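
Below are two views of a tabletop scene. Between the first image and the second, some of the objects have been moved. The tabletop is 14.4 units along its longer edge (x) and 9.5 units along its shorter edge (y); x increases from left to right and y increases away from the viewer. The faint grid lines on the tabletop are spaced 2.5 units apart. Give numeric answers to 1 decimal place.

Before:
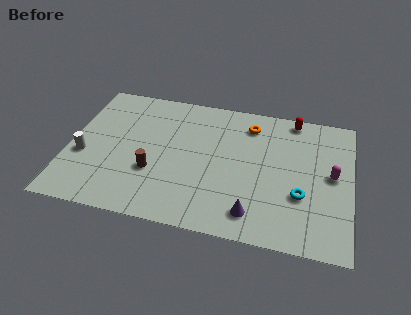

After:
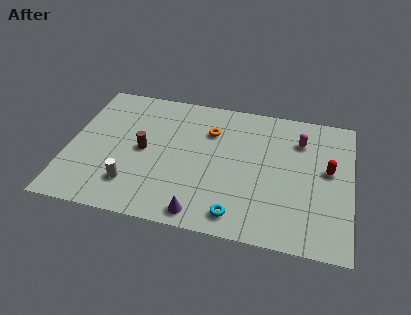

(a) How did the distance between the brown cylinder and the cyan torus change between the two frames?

-1.5

The distance was about 7.5 in the first image and 6.0 in the second, so they moved 1.5 units closer together.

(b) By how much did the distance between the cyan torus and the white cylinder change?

-5.6

The distance was about 11.1 in the first image and 5.5 in the second, so they moved 5.6 units closer together.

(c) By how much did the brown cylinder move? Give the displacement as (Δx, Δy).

(-0.6, 1.4)

The brown cylinder was at about (4.4, 3.3) and moved to about (3.8, 4.7).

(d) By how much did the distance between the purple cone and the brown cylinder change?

-0.6

They were about 5.5 units apart before and 4.9 after — 0.6 units closer together.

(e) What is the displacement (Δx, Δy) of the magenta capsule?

(-1.7, 2.1)

The magenta capsule started near (13.4, 5.0) and ended near (11.7, 7.1).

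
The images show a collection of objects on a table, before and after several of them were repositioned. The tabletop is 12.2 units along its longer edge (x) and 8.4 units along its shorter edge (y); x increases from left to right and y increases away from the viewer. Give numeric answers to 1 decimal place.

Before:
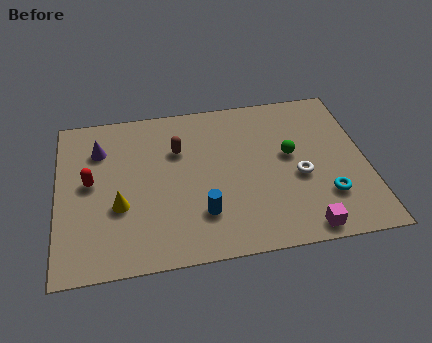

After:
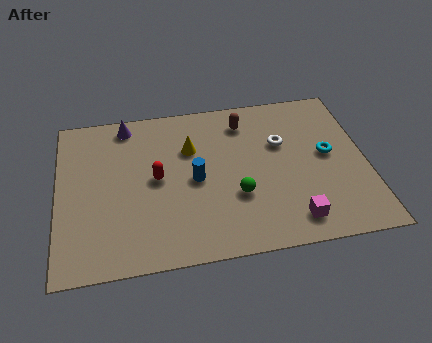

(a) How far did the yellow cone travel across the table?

3.9

The yellow cone was near (2.4, 3.1) before and (5.3, 5.7) after, so it travelled √(2.9² + 2.6²) ≈ 3.9 units.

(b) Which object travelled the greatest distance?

the yellow cone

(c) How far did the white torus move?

2.0

The white torus moved from about (9.5, 3.5) to (8.9, 5.4), a distance of √(0.6² + 1.9²) ≈ 2.0.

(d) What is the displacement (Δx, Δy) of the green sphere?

(-2.2, -1.8)

From the two frames, the green sphere sits at roughly (9.2, 4.7) before and (7.0, 2.9) after.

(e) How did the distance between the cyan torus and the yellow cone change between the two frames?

-2.6

Before: roughly 8.1 units apart; after: 5.5. That's 2.6 units closer together.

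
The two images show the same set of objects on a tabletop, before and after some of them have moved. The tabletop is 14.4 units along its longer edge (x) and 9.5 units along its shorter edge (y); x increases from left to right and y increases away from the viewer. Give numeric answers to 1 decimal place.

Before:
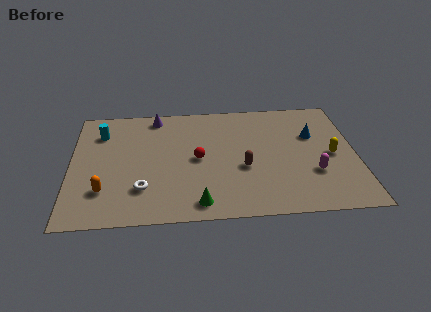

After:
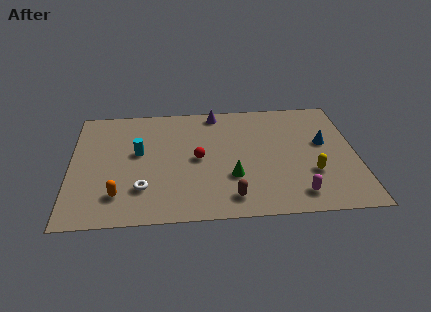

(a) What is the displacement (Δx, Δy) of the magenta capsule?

(-0.9, -1.6)

From the two frames, the magenta capsule sits at roughly (12.2, 3.1) before and (11.3, 1.5) after.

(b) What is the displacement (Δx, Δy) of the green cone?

(1.7, 1.9)

The green cone was at about (6.4, 1.2) and moved to about (8.1, 3.1).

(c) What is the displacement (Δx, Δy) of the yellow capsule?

(-1.1, -1.4)

The yellow capsule was at about (13.2, 4.5) and moved to about (12.1, 3.1).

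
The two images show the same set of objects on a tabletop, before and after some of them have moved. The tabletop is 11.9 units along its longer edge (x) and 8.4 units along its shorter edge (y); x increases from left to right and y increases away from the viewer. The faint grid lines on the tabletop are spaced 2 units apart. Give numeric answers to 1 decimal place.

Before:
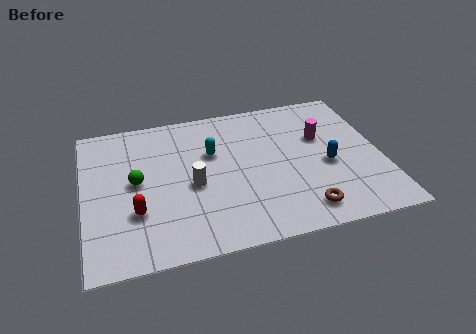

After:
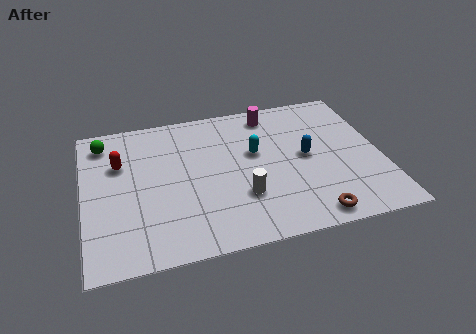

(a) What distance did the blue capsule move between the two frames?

1.1

From (9.7, 3.6) to (8.9, 4.3), the blue capsule covered √(0.8² + 0.7²) ≈ 1.1 units.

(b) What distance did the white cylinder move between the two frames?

2.2

The white cylinder moved from about (4.3, 3.7) to (6.2, 2.6), a distance of √(1.9² + 1.1²) ≈ 2.2.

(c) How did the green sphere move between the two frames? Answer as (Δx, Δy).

(-1.2, 2.6)

From the two frames, the green sphere sits at roughly (2.1, 4.4) before and (0.9, 7.0) after.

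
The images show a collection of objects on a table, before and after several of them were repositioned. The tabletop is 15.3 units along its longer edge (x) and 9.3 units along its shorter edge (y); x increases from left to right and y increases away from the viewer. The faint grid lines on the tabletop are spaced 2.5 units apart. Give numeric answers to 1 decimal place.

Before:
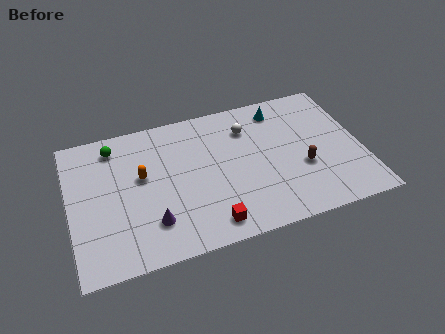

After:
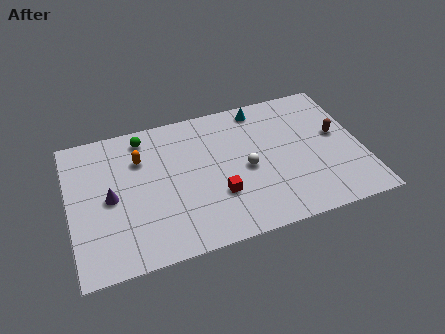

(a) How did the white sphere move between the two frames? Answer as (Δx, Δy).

(-0.3, -2.7)

The white sphere started near (9.5, 7.0) and ended near (9.2, 4.3).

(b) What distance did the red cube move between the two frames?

1.8

From (7.0, 1.3) to (7.6, 3.0), the red cube covered √(0.6² + 1.7²) ≈ 1.8 units.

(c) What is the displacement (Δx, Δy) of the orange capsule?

(0.0, 1.2)

From the two frames, the orange capsule sits at roughly (3.8, 5.4) before and (3.8, 6.6) after.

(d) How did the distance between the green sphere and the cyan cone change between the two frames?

-2.6

Before: roughly 8.8 units apart; after: 6.2. That's 2.6 units closer together.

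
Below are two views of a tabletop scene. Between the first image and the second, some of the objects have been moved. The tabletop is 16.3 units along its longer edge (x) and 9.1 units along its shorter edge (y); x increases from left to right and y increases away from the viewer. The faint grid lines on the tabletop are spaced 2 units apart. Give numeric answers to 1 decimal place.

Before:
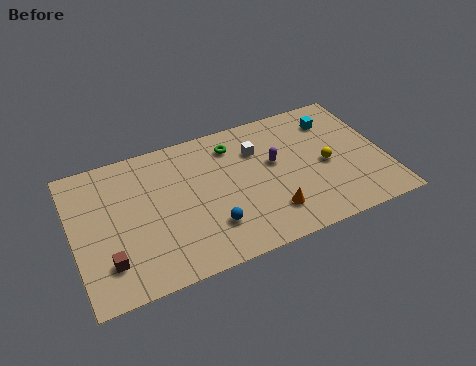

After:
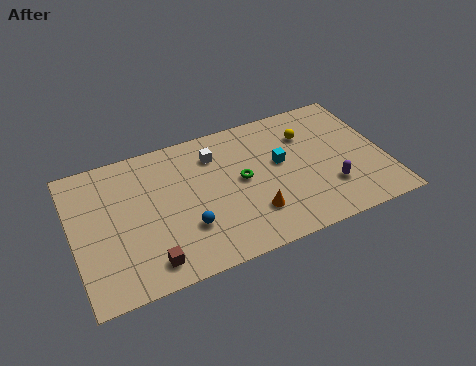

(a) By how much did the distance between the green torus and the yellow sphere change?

-1.4

They were about 5.5 units apart before and 4.1 after — 1.4 units closer together.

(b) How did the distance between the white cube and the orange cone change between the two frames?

+0.4

Before: roughly 4.4 units apart; after: 4.8. That's 0.4 units further apart.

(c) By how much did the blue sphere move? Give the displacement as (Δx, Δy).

(-1.2, 0.4)

The blue sphere started near (6.9, 2.4) and ended near (5.7, 2.8).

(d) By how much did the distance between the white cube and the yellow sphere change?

+0.8

Before: roughly 4.1 units apart; after: 4.9. That's 0.8 units further apart.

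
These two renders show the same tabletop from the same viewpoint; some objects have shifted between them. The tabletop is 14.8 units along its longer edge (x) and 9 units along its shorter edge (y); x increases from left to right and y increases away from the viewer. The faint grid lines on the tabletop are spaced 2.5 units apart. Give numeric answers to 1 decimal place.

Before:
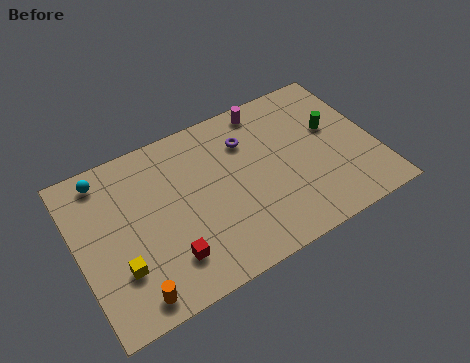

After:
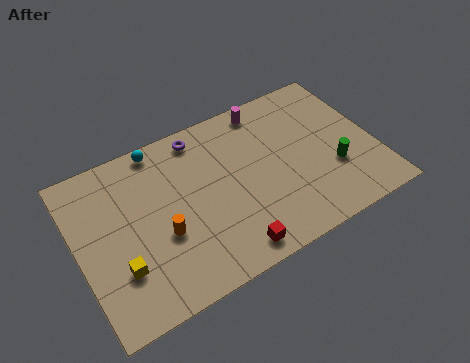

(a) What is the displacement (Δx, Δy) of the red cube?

(2.9, -1.0)

The red cube started near (4.1, 2.1) and ended near (7.0, 1.1).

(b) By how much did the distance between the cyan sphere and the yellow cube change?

+1.0

The distance was about 5.1 in the first image and 6.1 in the second, so they moved 1.0 units further apart.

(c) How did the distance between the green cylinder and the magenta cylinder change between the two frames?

+1.6

They were about 4.0 units apart before and 5.6 after — 1.6 units further apart.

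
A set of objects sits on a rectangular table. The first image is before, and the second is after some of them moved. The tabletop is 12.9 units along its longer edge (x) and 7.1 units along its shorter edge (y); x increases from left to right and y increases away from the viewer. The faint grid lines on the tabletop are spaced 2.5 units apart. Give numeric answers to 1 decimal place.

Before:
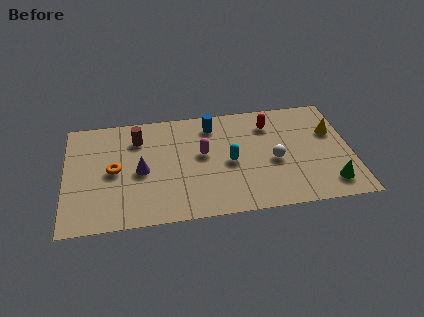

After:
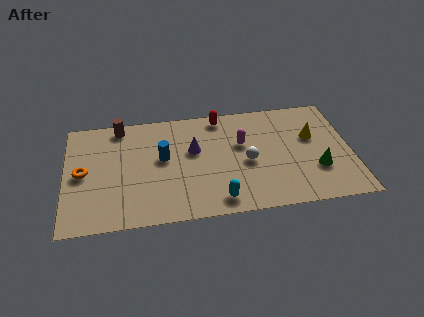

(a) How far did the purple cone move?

2.6

From (3.4, 3.3) to (5.8, 4.3), the purple cone covered √(2.4² + 1.0²) ≈ 2.6 units.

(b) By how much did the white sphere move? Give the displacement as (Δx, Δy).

(-1.2, 0.1)

The white sphere was at about (9.4, 3.1) and moved to about (8.2, 3.2).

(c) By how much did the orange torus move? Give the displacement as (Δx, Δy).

(-1.4, 0.0)

The orange torus started near (2.2, 3.5) and ended near (0.8, 3.5).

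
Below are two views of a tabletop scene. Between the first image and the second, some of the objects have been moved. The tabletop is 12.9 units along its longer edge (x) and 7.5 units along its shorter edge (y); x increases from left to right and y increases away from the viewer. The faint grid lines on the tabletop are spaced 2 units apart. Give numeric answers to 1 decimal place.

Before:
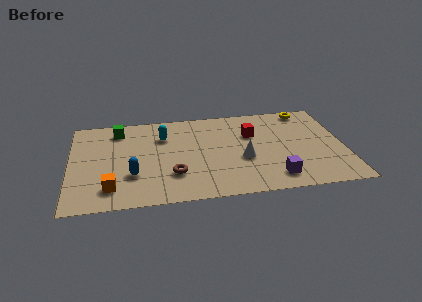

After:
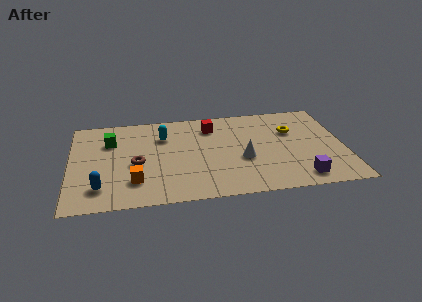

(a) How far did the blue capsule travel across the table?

1.7

The blue capsule moved from about (2.9, 2.4) to (1.4, 1.6), a distance of √(1.5² + 0.8²) ≈ 1.7.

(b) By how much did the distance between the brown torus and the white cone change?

+1.6

Before: roughly 3.4 units apart; after: 5.0. That's 1.6 units further apart.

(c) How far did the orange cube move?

1.2

The orange cube was near (1.9, 1.5) before and (3.0, 1.9) after, so it travelled √(1.1² + 0.4²) ≈ 1.2 units.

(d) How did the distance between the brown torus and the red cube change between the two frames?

-0.3

They were about 4.7 units apart before and 4.4 after — 0.3 units closer together.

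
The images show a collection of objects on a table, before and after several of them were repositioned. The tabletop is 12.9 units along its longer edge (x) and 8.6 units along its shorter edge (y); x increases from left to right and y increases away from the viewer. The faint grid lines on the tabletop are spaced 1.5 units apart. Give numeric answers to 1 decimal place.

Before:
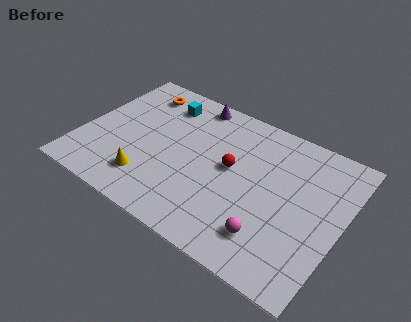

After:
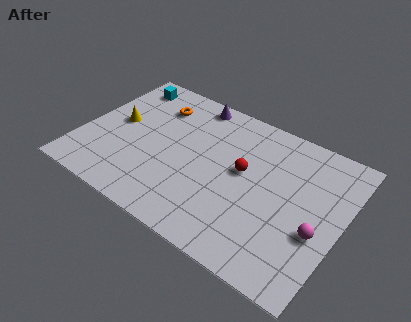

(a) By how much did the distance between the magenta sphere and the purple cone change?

+0.7

The distance was about 7.6 in the first image and 8.3 in the second, so they moved 0.7 units further apart.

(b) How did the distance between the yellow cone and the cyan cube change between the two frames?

-2.3

The distance was about 5.0 in the first image and 2.7 in the second, so they moved 2.3 units closer together.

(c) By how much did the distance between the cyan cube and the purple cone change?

+1.9

The distance was about 1.6 in the first image and 3.5 in the second, so they moved 1.9 units further apart.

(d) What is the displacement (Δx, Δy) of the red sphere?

(0.6, 0.1)

From the two frames, the red sphere sits at roughly (7.4, 4.7) before and (8.0, 4.8) after.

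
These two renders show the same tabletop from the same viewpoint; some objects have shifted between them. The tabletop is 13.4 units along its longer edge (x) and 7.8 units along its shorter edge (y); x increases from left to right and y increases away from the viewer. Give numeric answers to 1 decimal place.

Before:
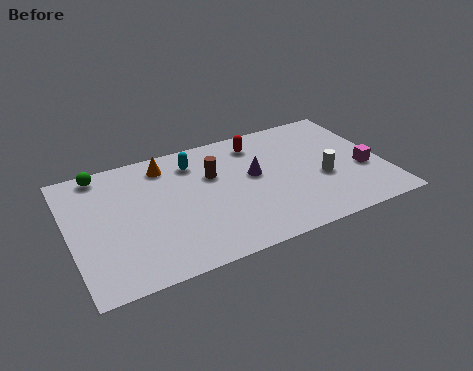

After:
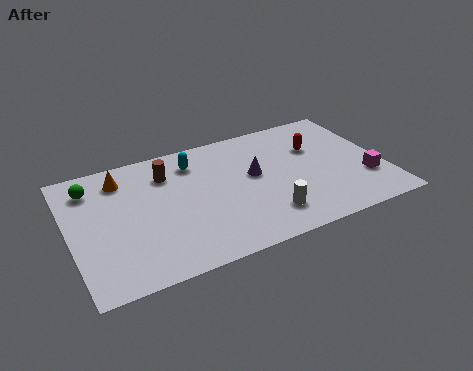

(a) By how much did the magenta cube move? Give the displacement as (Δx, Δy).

(0.0, -0.6)

The magenta cube started near (12.5, 3.0) and ended near (12.5, 2.4).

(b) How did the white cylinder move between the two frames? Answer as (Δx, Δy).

(-2.6, -1.4)

The white cylinder was at about (10.7, 3.1) and moved to about (8.1, 1.7).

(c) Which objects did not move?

the purple cone and the cyan capsule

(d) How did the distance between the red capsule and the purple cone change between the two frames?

+0.9

They were about 2.0 units apart before and 2.9 after — 0.9 units further apart.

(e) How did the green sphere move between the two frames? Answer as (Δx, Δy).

(-0.5, -0.8)

The green sphere was at about (1.6, 7.0) and moved to about (1.1, 6.2).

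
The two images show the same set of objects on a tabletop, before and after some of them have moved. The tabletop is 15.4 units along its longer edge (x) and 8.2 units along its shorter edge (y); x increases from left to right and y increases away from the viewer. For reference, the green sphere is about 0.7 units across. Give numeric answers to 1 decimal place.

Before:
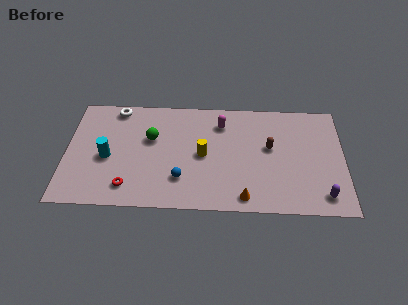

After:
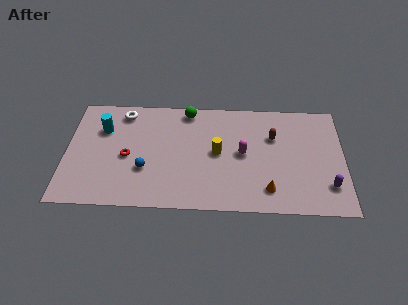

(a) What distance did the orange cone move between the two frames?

1.4

The orange cone moved from about (9.9, 1.0) to (11.2, 1.6), a distance of √(1.3² + 0.6²) ≈ 1.4.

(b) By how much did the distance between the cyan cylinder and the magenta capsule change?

+1.0

They were about 6.9 units apart before and 7.9 after — 1.0 units further apart.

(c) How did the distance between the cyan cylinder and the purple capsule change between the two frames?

+0.9

They were about 12.1 units apart before and 13.0 after — 0.9 units further apart.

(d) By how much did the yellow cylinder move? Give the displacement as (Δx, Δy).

(0.8, 0.2)

From the two frames, the yellow cylinder sits at roughly (7.6, 4.0) before and (8.4, 4.2) after.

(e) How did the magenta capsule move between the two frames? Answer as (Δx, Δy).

(1.2, -2.2)

From the two frames, the magenta capsule sits at roughly (8.6, 6.4) before and (9.8, 4.2) after.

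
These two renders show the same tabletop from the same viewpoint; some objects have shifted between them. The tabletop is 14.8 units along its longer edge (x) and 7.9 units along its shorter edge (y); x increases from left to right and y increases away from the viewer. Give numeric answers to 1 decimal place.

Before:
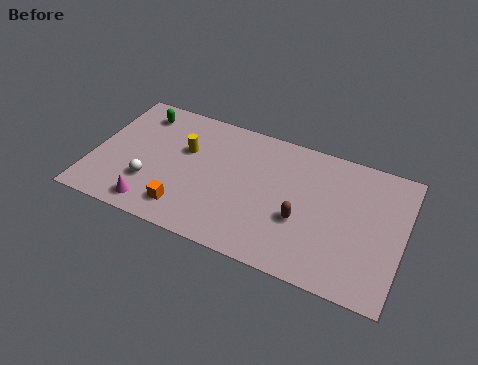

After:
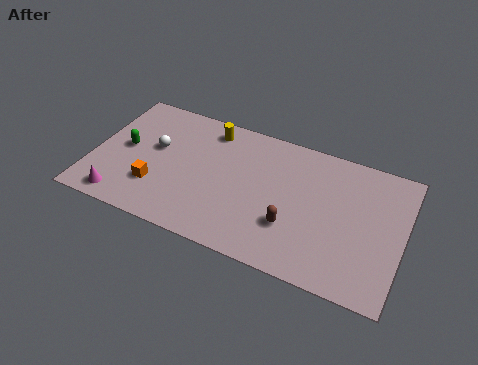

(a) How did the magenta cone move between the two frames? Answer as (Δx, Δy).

(-1.5, -0.1)

The magenta cone started near (3.2, 1.1) and ended near (1.7, 1.0).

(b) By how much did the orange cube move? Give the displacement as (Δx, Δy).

(-1.5, 0.8)

The orange cube started near (4.7, 1.5) and ended near (3.2, 2.3).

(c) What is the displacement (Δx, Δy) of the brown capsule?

(-0.4, -0.5)

From the two frames, the brown capsule sits at roughly (10.1, 3.0) before and (9.7, 2.5) after.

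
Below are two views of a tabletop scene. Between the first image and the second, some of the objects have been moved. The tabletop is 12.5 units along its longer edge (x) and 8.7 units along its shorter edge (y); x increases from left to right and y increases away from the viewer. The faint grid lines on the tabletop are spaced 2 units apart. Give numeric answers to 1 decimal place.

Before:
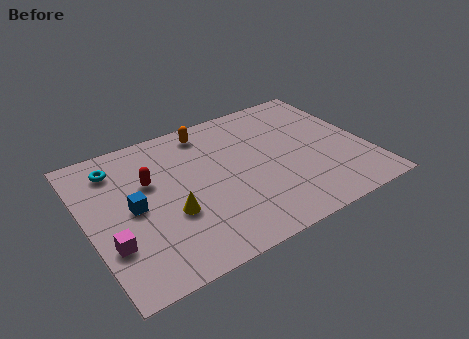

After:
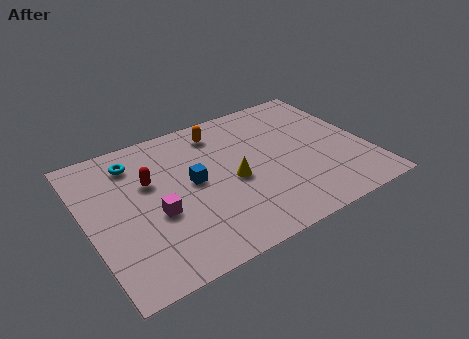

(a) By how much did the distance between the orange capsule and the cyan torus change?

-0.3

They were about 4.2 units apart before and 3.9 after — 0.3 units closer together.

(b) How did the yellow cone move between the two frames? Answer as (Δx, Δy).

(2.9, 0.7)

The yellow cone was at about (3.5, 3.2) and moved to about (6.4, 3.9).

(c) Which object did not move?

the red capsule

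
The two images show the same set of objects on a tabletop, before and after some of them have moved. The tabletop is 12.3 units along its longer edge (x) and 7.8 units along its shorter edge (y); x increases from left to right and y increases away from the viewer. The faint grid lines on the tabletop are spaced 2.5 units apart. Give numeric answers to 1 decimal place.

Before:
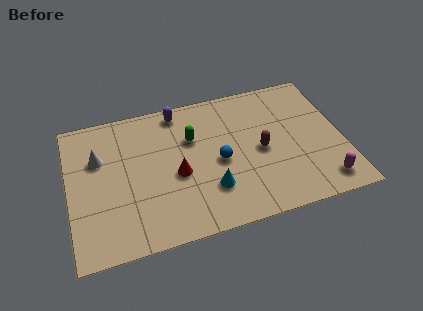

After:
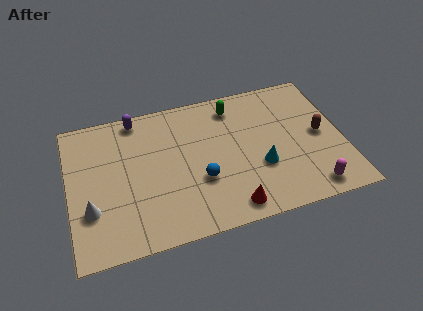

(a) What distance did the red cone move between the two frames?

3.3

From (4.8, 3.4) to (7.0, 1.0), the red cone covered √(2.2² + 2.4²) ≈ 3.3 units.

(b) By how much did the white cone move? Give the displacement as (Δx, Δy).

(-0.5, -2.7)

The white cone was at about (1.4, 5.2) and moved to about (0.9, 2.5).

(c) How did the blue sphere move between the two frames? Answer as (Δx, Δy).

(-0.9, -0.8)

The blue sphere started near (6.7, 3.6) and ended near (5.8, 2.8).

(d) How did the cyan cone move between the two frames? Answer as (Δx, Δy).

(2.3, 0.6)

The cyan cone was at about (6.2, 2.2) and moved to about (8.5, 2.8).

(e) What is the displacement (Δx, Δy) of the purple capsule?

(-1.9, 0.1)

The purple capsule started near (5.1, 6.9) and ended near (3.2, 7.0).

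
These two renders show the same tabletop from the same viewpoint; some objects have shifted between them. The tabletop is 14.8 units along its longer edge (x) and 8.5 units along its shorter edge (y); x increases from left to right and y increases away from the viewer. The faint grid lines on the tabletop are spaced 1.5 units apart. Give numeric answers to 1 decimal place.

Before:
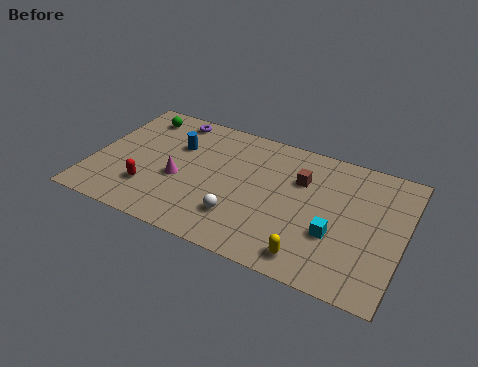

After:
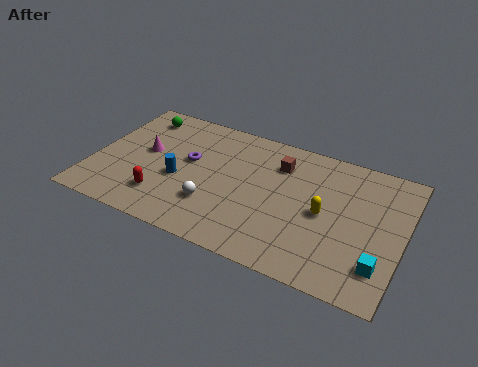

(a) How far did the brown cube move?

1.3

The brown cube was near (9.8, 5.8) before and (8.7, 6.4) after, so it travelled √(1.1² + 0.6²) ≈ 1.3 units.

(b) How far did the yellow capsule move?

2.9

The yellow capsule moved from about (10.8, 1.2) to (11.1, 4.1), a distance of √(0.3² + 2.9²) ≈ 2.9.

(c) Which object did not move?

the green sphere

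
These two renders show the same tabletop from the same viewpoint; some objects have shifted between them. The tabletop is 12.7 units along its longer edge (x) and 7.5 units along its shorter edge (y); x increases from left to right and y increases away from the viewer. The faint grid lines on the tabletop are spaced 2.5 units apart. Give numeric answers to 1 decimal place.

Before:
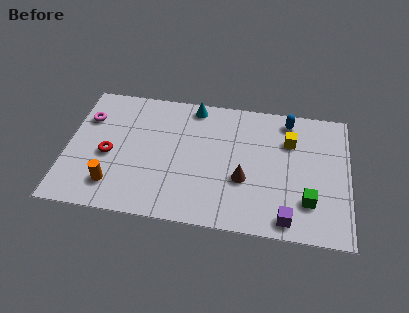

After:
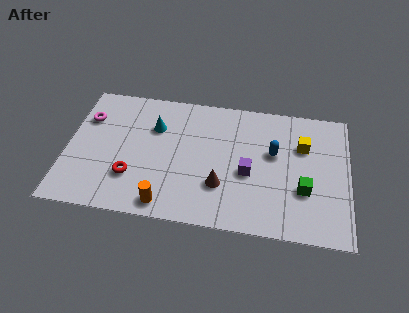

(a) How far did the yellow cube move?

0.6

The yellow cube was near (10.0, 5.3) before and (10.6, 5.1) after, so it travelled √(0.6² + 0.2²) ≈ 0.6 units.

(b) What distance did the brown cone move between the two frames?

1.1

From (8.0, 2.8) to (7.0, 2.3), the brown cone covered √(1.0² + 0.5²) ≈ 1.1 units.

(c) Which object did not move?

the magenta torus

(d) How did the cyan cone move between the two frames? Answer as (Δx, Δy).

(-1.7, -1.5)

From the two frames, the cyan cone sits at roughly (5.6, 6.7) before and (3.9, 5.2) after.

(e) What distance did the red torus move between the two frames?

1.6

The red torus moved from about (1.9, 3.3) to (3.0, 2.2), a distance of √(1.1² + 1.1²) ≈ 1.6.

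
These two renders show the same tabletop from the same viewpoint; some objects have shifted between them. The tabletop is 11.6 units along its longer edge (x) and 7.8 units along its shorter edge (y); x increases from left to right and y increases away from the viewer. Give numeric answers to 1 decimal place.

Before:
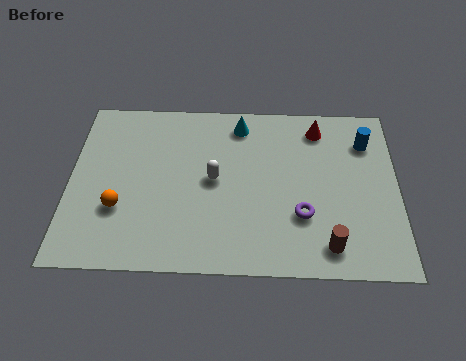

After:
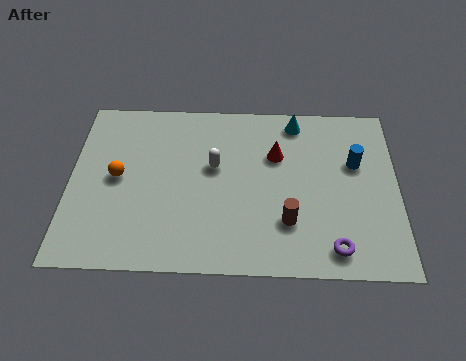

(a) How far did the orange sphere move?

1.4

From (1.8, 2.6) to (1.7, 4.0), the orange sphere covered √(0.1² + 1.4²) ≈ 1.4 units.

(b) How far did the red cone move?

2.0

The red cone was near (8.8, 6.5) before and (7.3, 5.2) after, so it travelled √(1.5² + 1.3²) ≈ 2.0 units.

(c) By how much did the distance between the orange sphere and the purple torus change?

+1.7

They were about 6.4 units apart before and 8.1 after — 1.7 units further apart.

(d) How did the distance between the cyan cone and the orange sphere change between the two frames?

+1.1

The distance was about 5.8 in the first image and 6.9 in the second, so they moved 1.1 units further apart.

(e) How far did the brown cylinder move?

1.7

The brown cylinder moved from about (9.1, 1.2) to (7.7, 2.2), a distance of √(1.4² + 1.0²) ≈ 1.7.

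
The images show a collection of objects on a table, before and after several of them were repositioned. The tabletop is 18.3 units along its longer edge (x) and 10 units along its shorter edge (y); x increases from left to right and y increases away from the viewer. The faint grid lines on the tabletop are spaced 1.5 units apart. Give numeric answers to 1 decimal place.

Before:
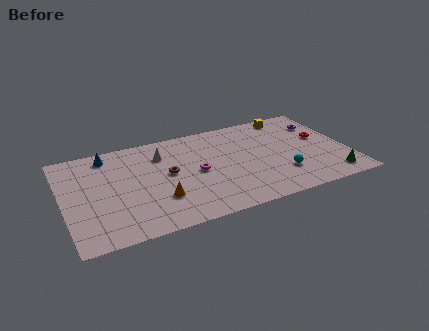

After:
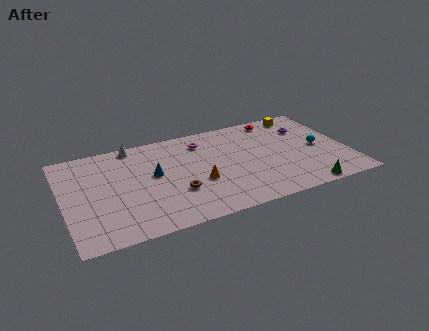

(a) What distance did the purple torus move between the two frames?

1.0

From (17.0, 7.4) to (16.0, 7.2), the purple torus covered √(1.0² + 0.2²) ≈ 1.0 units.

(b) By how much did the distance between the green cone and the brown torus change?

-2.5

Before: roughly 10.9 units apart; after: 8.4. That's 2.5 units closer together.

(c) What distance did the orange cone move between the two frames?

2.7

From (5.9, 3.0) to (8.5, 3.8), the orange cone covered √(2.6² + 0.8²) ≈ 2.7 units.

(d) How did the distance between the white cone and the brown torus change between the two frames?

+4.1

The distance was about 2.1 in the first image and 6.2 in the second, so they moved 4.1 units further apart.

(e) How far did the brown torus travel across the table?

2.1

The brown torus was near (6.7, 5.4) before and (7.0, 3.3) after, so it travelled √(0.3² + 2.1²) ≈ 2.1 units.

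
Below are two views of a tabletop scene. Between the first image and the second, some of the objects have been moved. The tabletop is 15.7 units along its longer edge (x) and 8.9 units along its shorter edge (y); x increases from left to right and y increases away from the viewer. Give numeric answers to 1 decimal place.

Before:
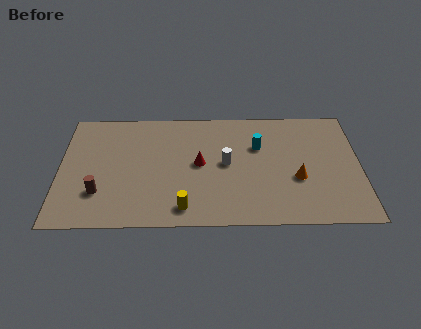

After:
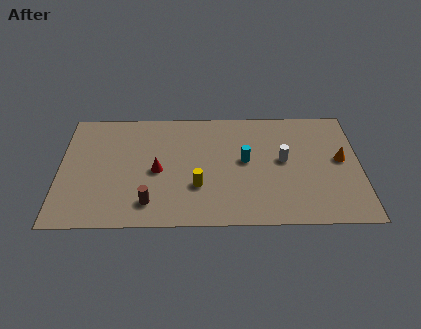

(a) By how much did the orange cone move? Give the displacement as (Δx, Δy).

(2.3, 1.4)

From the two frames, the orange cone sits at roughly (12.4, 3.4) before and (14.7, 4.8) after.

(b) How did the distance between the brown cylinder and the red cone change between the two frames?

-3.2

They were about 5.6 units apart before and 2.4 after — 3.2 units closer together.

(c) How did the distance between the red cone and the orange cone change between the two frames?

+4.4

The distance was about 5.2 in the first image and 9.6 in the second, so they moved 4.4 units further apart.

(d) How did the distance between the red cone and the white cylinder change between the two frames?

+5.2

They were about 1.4 units apart before and 6.6 after — 5.2 units further apart.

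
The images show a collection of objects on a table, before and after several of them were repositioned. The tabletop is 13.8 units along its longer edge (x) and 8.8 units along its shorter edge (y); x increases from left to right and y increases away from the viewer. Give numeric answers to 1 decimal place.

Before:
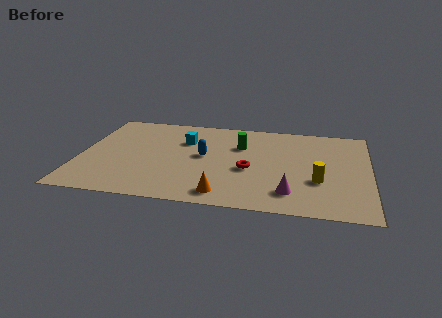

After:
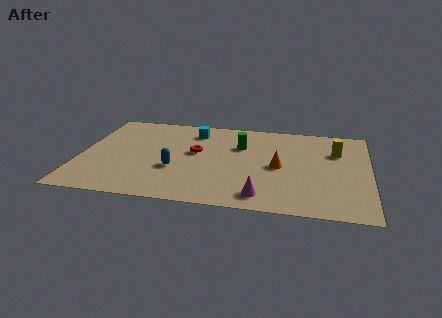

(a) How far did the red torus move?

2.9

The red torus was near (8.1, 3.7) before and (5.5, 5.0) after, so it travelled √(2.6² + 1.3²) ≈ 2.9 units.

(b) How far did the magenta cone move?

1.4

The magenta cone moved from about (10.1, 1.8) to (8.8, 1.3), a distance of √(1.3² + 0.5²) ≈ 1.4.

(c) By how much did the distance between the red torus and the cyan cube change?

-1.9

Before: roughly 4.0 units apart; after: 2.1. That's 1.9 units closer together.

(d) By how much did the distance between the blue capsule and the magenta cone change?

-0.5

The distance was about 5.1 in the first image and 4.6 in the second, so they moved 0.5 units closer together.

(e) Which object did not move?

the green cylinder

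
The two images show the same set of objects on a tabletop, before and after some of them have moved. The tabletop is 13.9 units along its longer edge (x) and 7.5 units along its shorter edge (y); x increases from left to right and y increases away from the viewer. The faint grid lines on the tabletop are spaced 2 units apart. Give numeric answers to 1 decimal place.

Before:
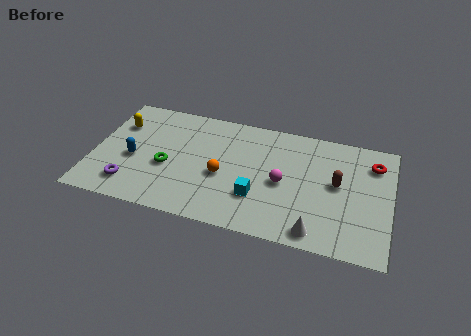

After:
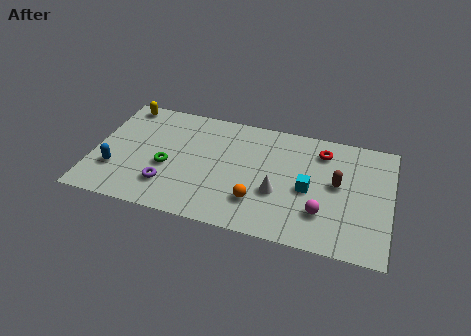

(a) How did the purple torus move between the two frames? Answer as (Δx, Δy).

(1.7, 0.4)

The purple torus started near (1.9, 1.5) and ended near (3.6, 1.9).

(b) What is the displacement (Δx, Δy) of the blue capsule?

(-0.8, -0.9)

The blue capsule started near (1.9, 3.2) and ended near (1.1, 2.3).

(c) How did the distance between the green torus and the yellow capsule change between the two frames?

+1.0

They were about 3.3 units apart before and 4.3 after — 1.0 units further apart.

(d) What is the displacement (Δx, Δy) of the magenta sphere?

(1.9, -1.4)

The magenta sphere started near (8.9, 3.5) and ended near (10.8, 2.1).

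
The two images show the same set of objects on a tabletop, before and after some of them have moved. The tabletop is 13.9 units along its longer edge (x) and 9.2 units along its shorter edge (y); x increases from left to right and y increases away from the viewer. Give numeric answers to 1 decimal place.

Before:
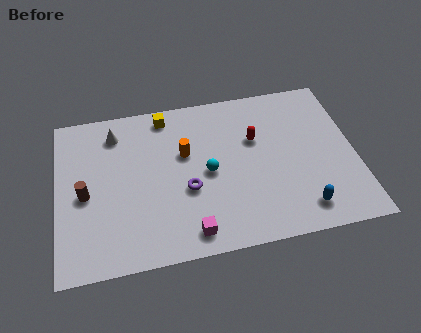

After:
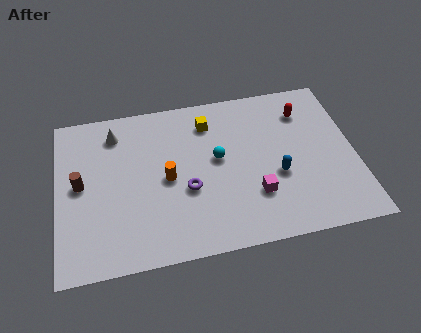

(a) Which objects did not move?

the white cone and the purple torus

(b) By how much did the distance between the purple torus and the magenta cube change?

+0.8

They were about 2.4 units apart before and 3.2 after — 0.8 units further apart.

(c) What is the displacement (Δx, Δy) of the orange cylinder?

(-0.9, -1.3)

The orange cylinder started near (6.0, 5.7) and ended near (5.1, 4.4).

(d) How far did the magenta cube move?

3.4

The magenta cube moved from about (6.0, 1.2) to (9.1, 2.7), a distance of √(3.1² + 1.5²) ≈ 3.4.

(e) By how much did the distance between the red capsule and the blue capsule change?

-1.0

The distance was about 4.8 in the first image and 3.8 in the second, so they moved 1.0 units closer together.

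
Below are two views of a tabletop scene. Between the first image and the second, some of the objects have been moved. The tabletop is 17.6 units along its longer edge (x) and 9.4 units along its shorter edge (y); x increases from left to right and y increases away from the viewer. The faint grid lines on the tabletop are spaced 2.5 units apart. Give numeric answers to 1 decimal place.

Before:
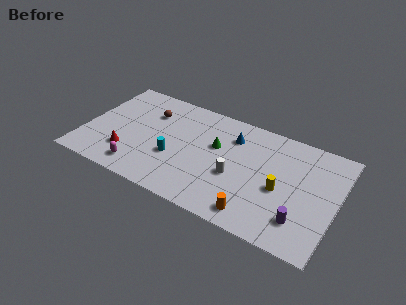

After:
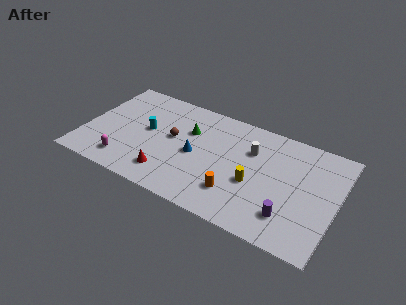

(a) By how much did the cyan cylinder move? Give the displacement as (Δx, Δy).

(-2.1, 1.6)

From the two frames, the cyan cylinder sits at roughly (6.4, 3.5) before and (4.3, 5.1) after.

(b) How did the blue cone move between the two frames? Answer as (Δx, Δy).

(-2.3, -2.7)

The blue cone started near (10.1, 7.1) and ended near (7.8, 4.4).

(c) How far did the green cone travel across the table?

2.1

From (9.1, 5.8) to (7.1, 6.3), the green cone covered √(2.0² + 0.5²) ≈ 2.1 units.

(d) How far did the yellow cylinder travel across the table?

1.8

The yellow cylinder moved from about (13.8, 4.1) to (12.0, 3.8), a distance of √(1.8² + 0.3²) ≈ 1.8.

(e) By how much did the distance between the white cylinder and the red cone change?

-0.6

Before: roughly 7.6 units apart; after: 7.0. That's 0.6 units closer together.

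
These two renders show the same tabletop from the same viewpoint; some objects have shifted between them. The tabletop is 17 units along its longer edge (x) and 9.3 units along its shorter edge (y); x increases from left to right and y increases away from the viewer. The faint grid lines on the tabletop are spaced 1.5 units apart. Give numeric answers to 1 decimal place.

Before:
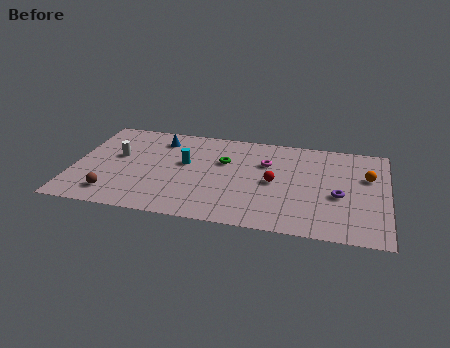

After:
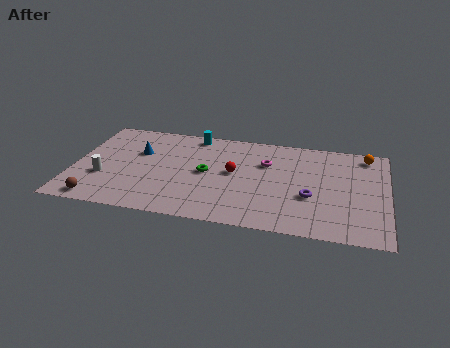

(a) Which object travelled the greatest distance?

the cyan cylinder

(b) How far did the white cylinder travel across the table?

2.3

The white cylinder was near (2.3, 5.4) before and (1.7, 3.2) after, so it travelled √(0.6² + 2.2²) ≈ 2.3 units.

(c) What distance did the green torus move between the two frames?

1.6

The green torus was near (8.1, 6.0) before and (7.2, 4.7) after, so it travelled √(0.9² + 1.3²) ≈ 1.6 units.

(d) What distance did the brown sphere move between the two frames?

1.0

From (2.3, 1.7) to (1.6, 1.0), the brown sphere covered √(0.7² + 0.7²) ≈ 1.0 units.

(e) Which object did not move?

the magenta torus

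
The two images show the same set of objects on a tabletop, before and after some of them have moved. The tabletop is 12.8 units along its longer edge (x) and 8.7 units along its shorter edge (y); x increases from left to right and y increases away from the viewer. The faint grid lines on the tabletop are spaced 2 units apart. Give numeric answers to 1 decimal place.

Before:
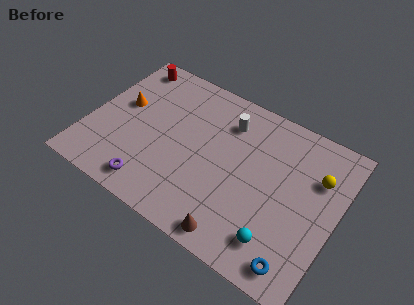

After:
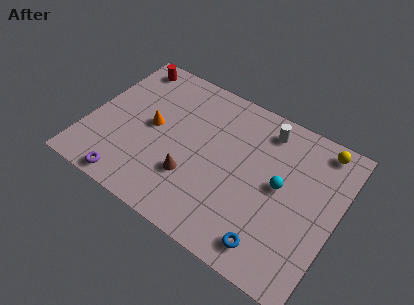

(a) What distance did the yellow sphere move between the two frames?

1.7

The yellow sphere moved from about (11.6, 6.0) to (11.5, 7.7), a distance of √(0.1² + 1.7²) ≈ 1.7.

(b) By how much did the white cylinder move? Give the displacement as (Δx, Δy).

(1.9, 0.6)

The white cylinder started near (6.8, 6.7) and ended near (8.7, 7.3).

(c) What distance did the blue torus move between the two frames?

1.4

From (11.4, 1.1) to (10.0, 1.3), the blue torus covered √(1.4² + 0.2²) ≈ 1.4 units.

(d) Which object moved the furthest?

the brown cone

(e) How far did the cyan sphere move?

2.9

From (10.3, 1.7) to (9.9, 4.6), the cyan sphere covered √(0.4² + 2.9²) ≈ 2.9 units.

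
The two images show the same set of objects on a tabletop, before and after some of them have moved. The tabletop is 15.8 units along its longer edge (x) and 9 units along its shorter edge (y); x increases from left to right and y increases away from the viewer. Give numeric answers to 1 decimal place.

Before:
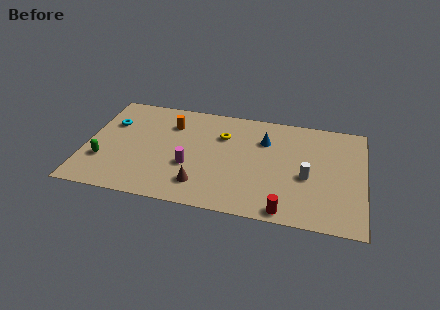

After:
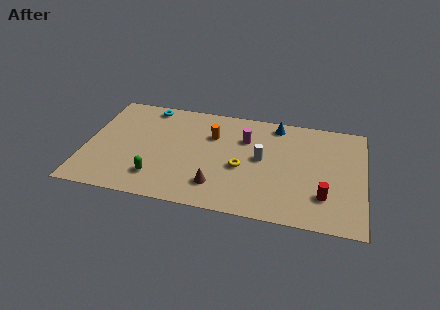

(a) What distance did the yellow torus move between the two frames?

2.8

The yellow torus moved from about (7.7, 6.3) to (8.9, 3.8), a distance of √(1.2² + 2.5²) ≈ 2.8.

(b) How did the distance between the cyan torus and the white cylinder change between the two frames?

-4.1

They were about 11.5 units apart before and 7.4 after — 4.1 units closer together.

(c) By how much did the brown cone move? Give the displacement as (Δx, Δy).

(0.9, 0.1)

The brown cone was at about (6.7, 1.9) and moved to about (7.6, 2.0).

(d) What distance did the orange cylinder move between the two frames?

2.5

From (4.7, 6.7) to (7.1, 6.2), the orange cylinder covered √(2.4² + 0.5²) ≈ 2.5 units.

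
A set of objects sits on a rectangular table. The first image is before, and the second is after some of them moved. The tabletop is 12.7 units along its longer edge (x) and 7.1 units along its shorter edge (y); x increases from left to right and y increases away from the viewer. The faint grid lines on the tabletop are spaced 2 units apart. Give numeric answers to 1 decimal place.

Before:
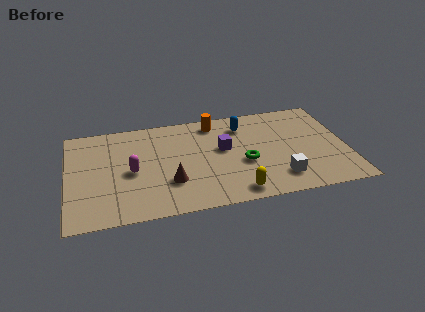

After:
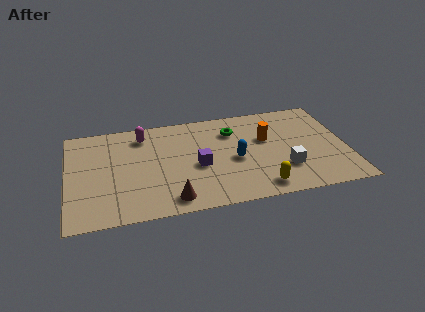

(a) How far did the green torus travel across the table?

2.4

The green torus was near (8.0, 2.9) before and (7.6, 5.3) after, so it travelled √(0.4² + 2.4²) ≈ 2.4 units.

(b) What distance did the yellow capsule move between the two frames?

1.1

The yellow capsule was near (7.5, 0.9) before and (8.6, 1.0) after, so it travelled √(1.1² + 0.1²) ≈ 1.1 units.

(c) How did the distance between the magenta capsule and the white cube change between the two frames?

+0.5

They were about 6.8 units apart before and 7.3 after — 0.5 units further apart.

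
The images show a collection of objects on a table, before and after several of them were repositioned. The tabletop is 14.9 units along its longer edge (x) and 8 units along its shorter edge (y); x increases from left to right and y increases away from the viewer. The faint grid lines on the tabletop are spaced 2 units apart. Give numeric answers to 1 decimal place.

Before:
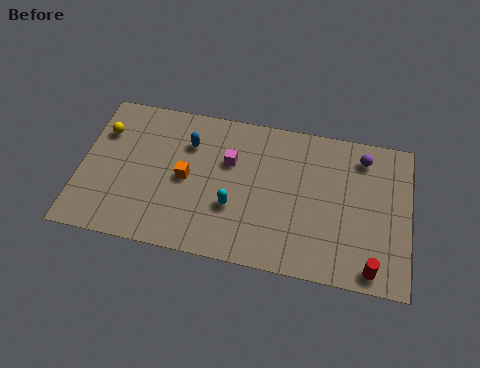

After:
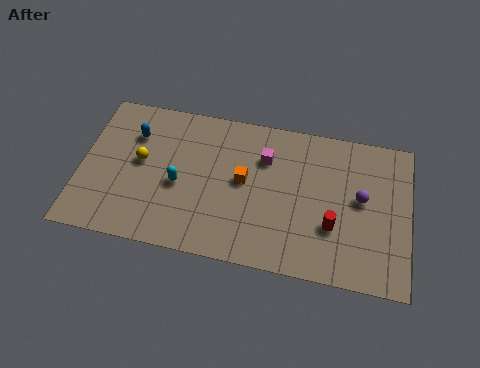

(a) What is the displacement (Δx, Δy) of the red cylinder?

(-1.8, 1.8)

The red cylinder was at about (13.3, 0.9) and moved to about (11.5, 2.7).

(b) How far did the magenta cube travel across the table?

1.7

The magenta cube moved from about (6.7, 5.2) to (8.3, 5.7), a distance of √(1.6² + 0.5²) ≈ 1.7.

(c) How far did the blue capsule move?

2.5

The blue capsule moved from about (4.8, 5.8) to (2.3, 5.8), a distance of √(2.5² + 0.0²) ≈ 2.5.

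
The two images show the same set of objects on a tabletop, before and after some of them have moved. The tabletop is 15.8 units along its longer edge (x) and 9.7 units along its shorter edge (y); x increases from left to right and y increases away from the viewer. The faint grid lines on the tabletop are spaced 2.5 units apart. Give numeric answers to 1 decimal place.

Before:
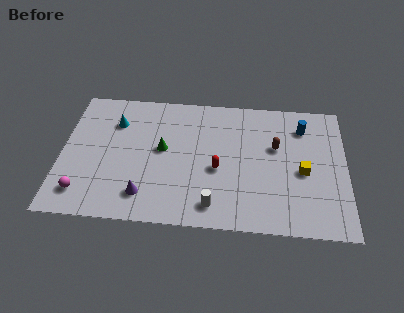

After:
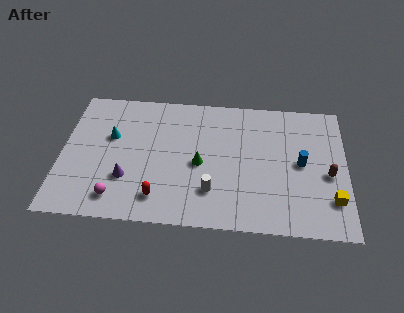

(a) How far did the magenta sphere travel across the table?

1.9

The magenta sphere moved from about (1.3, 1.8) to (3.2, 1.6), a distance of √(1.9² + 0.2²) ≈ 1.9.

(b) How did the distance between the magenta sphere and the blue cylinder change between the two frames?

-2.8

The distance was about 13.4 in the first image and 10.6 in the second, so they moved 2.8 units closer together.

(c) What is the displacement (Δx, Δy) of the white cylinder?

(-0.1, 1.0)

The white cylinder was at about (8.5, 1.5) and moved to about (8.4, 2.5).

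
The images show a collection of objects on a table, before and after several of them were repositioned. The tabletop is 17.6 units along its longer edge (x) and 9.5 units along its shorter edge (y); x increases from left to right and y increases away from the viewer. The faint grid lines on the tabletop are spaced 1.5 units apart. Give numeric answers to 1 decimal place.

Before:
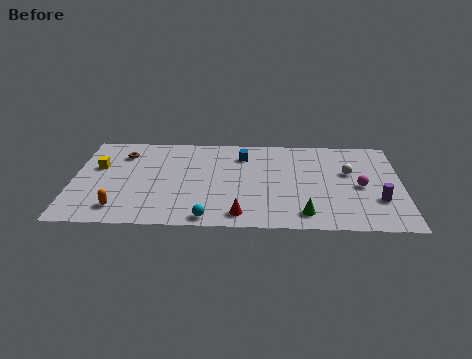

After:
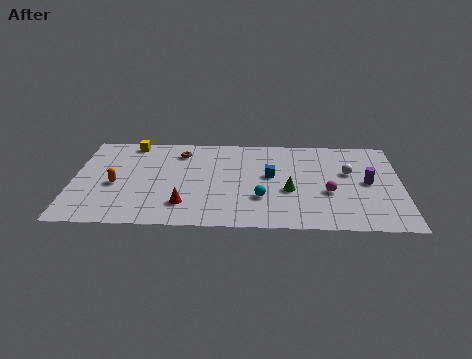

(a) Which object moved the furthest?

the cyan sphere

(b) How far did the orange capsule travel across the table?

2.4

From (2.6, 1.7) to (2.3, 4.1), the orange capsule covered √(0.3² + 2.4²) ≈ 2.4 units.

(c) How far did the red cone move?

3.1

The red cone was near (9.0, 1.3) before and (6.0, 2.2) after, so it travelled √(3.0² + 0.9²) ≈ 3.1 units.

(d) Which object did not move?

the white sphere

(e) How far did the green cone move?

2.4

The green cone was near (12.4, 1.5) before and (11.6, 3.8) after, so it travelled √(0.8² + 2.3²) ≈ 2.4 units.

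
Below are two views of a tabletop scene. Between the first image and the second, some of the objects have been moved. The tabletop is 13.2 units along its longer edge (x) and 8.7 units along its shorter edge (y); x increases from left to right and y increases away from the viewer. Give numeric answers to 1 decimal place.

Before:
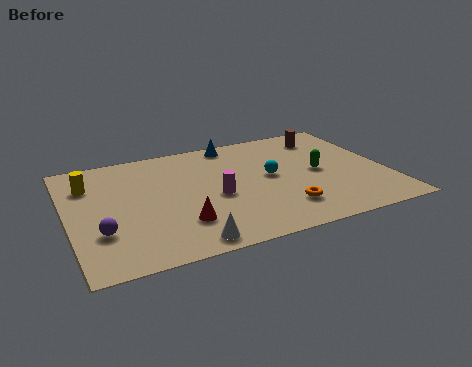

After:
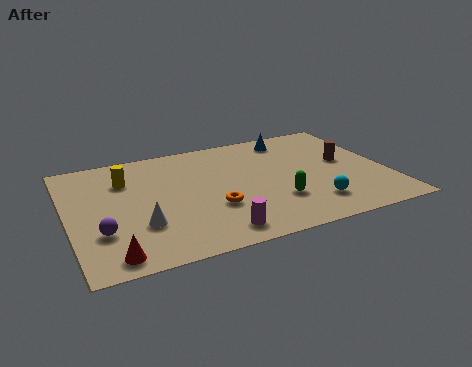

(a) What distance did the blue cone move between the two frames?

2.4

The blue cone moved from about (7.2, 7.8) to (9.6, 7.4), a distance of √(2.4² + 0.4²) ≈ 2.4.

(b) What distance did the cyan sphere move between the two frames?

3.0

From (8.4, 4.6) to (9.8, 1.9), the cyan sphere covered √(1.4² + 2.7²) ≈ 3.0 units.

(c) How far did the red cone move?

3.2

The red cone was near (4.4, 2.3) before and (1.5, 1.0) after, so it travelled √(2.9² + 1.3²) ≈ 3.2 units.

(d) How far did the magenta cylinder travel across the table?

2.6

From (6.0, 3.8) to (5.7, 1.2), the magenta cylinder covered √(0.3² + 2.6²) ≈ 2.6 units.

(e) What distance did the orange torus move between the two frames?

3.0

The orange torus moved from about (8.6, 2.0) to (5.8, 3.0), a distance of √(2.8² + 1.0²) ≈ 3.0.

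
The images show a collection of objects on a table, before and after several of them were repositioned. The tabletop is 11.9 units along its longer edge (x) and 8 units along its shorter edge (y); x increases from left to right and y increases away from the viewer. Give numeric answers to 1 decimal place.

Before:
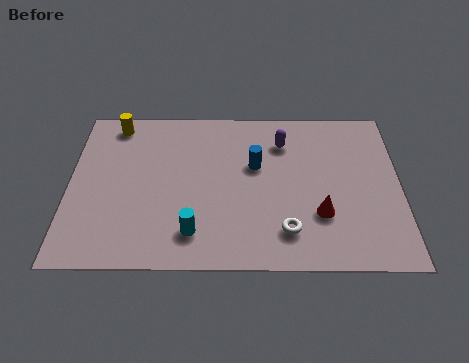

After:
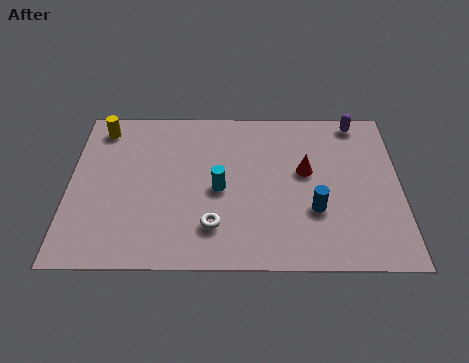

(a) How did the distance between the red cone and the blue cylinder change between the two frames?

-1.4

Before: roughly 3.3 units apart; after: 1.9. That's 1.4 units closer together.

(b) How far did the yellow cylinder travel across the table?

0.5

From (1.6, 7.0) to (1.1, 6.8), the yellow cylinder covered √(0.5² + 0.2²) ≈ 0.5 units.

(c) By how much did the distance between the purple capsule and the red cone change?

-0.6

Before: roughly 3.8 units apart; after: 3.2. That's 0.6 units closer together.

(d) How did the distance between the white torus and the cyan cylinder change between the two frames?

-1.5

The distance was about 3.3 in the first image and 1.8 in the second, so they moved 1.5 units closer together.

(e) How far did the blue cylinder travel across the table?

3.0

From (6.7, 4.9) to (8.8, 2.7), the blue cylinder covered √(2.1² + 2.2²) ≈ 3.0 units.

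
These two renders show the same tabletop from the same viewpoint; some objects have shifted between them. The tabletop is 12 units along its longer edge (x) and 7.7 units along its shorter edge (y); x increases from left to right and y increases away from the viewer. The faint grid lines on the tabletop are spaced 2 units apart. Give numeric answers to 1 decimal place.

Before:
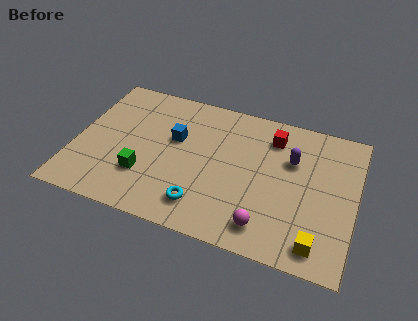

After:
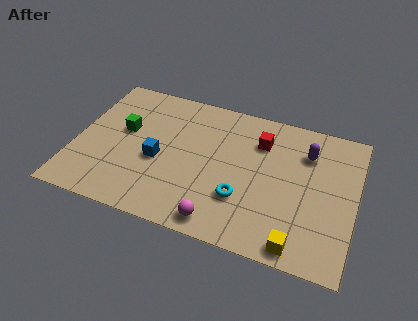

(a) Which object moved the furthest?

the green cube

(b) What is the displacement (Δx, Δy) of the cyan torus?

(1.6, 0.9)

The cyan torus was at about (5.7, 1.5) and moved to about (7.3, 2.4).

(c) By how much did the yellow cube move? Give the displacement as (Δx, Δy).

(-0.8, -0.3)

From the two frames, the yellow cube sits at roughly (10.6, 1.1) before and (9.8, 0.8) after.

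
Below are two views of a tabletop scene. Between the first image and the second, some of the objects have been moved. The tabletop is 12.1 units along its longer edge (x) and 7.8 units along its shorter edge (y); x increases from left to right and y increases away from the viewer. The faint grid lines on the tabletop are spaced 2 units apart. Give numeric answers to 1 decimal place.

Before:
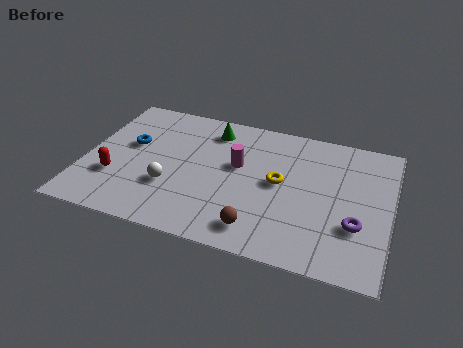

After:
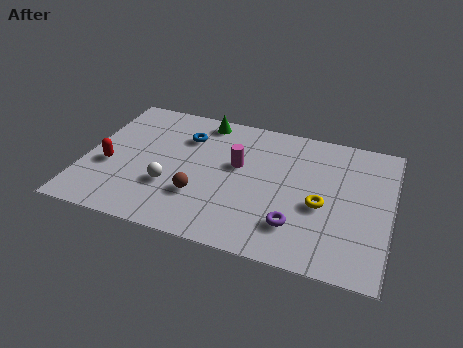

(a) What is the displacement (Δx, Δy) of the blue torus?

(2.1, 1.1)

The blue torus started near (1.7, 4.6) and ended near (3.8, 5.7).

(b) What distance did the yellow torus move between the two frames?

1.9

From (7.7, 4.1) to (9.4, 3.3), the yellow torus covered √(1.7² + 0.8²) ≈ 1.9 units.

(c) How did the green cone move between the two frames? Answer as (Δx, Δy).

(-0.4, 0.5)

The green cone started near (4.8, 6.4) and ended near (4.4, 6.9).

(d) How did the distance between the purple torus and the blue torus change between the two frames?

-3.3

They were about 9.3 units apart before and 6.0 after — 3.3 units closer together.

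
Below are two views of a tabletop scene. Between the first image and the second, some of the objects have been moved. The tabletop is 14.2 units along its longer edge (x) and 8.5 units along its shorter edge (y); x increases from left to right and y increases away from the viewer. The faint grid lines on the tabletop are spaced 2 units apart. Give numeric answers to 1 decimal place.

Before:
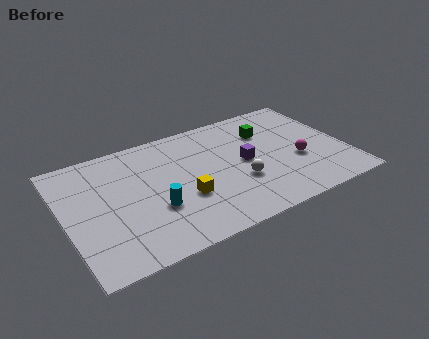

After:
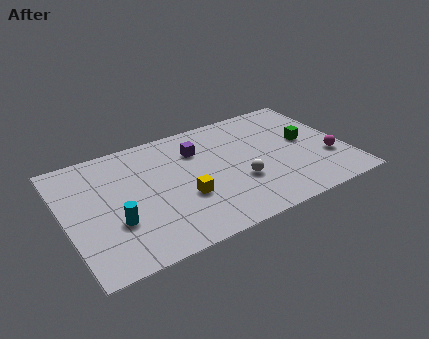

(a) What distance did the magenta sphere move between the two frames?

1.6

The magenta sphere moved from about (11.7, 3.3) to (13.2, 2.8), a distance of √(1.5² + 0.5²) ≈ 1.6.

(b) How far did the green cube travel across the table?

2.3

The green cube was near (10.5, 6.1) before and (12.3, 4.6) after, so it travelled √(1.8² + 1.5²) ≈ 2.3 units.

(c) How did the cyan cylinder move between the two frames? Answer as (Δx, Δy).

(-2.0, -0.1)

The cyan cylinder started near (4.3, 3.0) and ended near (2.3, 2.9).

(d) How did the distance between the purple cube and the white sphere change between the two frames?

+2.2

Before: roughly 1.4 units apart; after: 3.6. That's 2.2 units further apart.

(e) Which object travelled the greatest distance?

the purple cube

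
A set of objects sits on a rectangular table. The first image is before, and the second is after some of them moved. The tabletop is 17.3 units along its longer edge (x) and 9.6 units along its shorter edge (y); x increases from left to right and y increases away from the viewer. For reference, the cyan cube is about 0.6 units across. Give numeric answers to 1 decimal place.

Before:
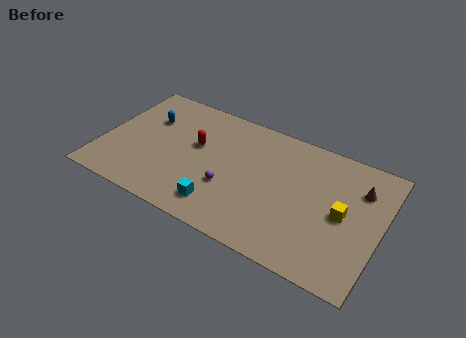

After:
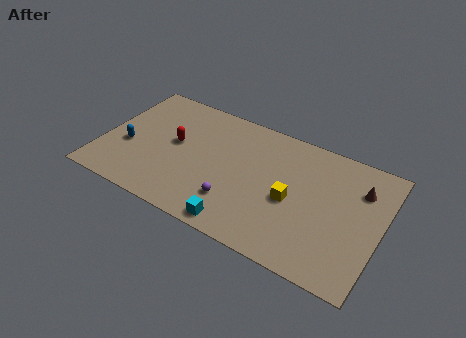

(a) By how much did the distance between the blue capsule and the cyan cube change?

+0.9

Before: roughly 7.1 units apart; after: 8.0. That's 0.9 units further apart.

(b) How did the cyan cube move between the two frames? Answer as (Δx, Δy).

(1.3, -0.8)

From the two frames, the cyan cube sits at roughly (7.8, 1.8) before and (9.1, 1.0) after.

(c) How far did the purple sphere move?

1.0

From (8.1, 3.4) to (8.6, 2.5), the purple sphere covered √(0.5² + 0.9²) ≈ 1.0 units.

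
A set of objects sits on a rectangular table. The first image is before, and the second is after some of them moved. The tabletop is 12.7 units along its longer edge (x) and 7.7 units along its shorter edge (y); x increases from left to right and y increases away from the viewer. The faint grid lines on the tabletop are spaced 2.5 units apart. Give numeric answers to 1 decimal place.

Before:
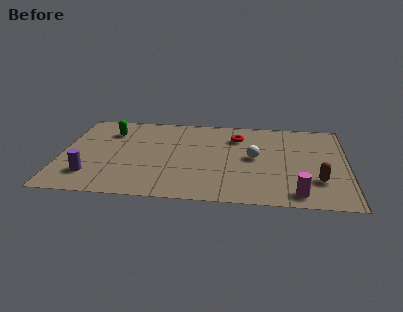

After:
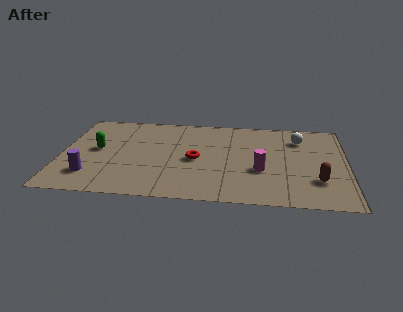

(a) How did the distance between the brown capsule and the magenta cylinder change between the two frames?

+1.1

Before: roughly 1.5 units apart; after: 2.6. That's 1.1 units further apart.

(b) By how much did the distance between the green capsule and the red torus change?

-1.3

Before: roughly 5.7 units apart; after: 4.4. That's 1.3 units closer together.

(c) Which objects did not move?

the brown capsule and the purple cylinder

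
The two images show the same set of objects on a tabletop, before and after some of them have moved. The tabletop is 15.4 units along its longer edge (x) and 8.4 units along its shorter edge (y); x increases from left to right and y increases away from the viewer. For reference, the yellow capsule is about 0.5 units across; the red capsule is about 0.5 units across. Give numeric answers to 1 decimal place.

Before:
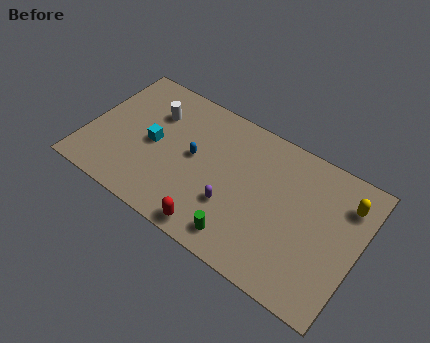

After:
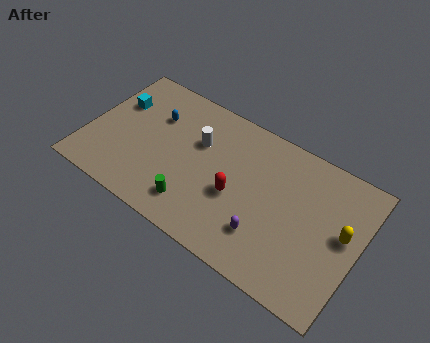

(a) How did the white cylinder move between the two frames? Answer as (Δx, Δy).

(2.7, -0.5)

The white cylinder started near (3.4, 6.0) and ended near (6.1, 5.5).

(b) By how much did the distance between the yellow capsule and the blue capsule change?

+2.5

The distance was about 8.6 in the first image and 11.1 in the second, so they moved 2.5 units further apart.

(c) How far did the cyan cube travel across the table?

2.8

The cyan cube was near (3.7, 4.1) before and (1.3, 5.6) after, so it travelled √(2.4² + 1.5²) ≈ 2.8 units.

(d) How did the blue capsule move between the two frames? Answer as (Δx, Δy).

(-2.5, 1.3)

The blue capsule started near (6.0, 4.5) and ended near (3.5, 5.8).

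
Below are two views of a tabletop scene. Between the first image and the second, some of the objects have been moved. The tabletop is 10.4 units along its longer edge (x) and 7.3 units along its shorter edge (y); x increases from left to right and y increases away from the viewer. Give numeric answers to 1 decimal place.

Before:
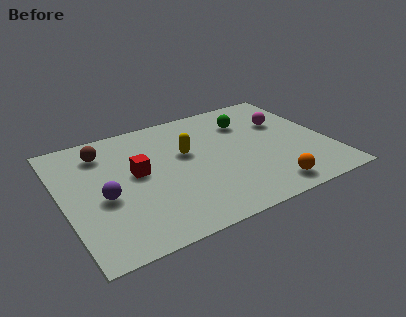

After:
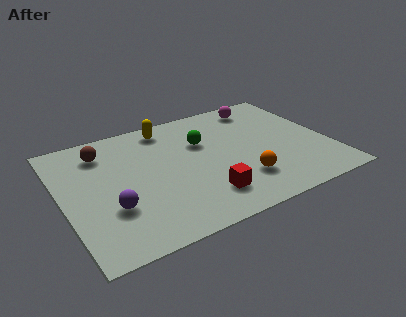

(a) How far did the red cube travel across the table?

3.3

The red cube moved from about (2.9, 4.0) to (5.2, 1.6), a distance of √(2.3² + 2.4²) ≈ 3.3.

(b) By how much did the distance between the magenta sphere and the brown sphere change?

-0.8

Before: roughly 7.2 units apart; after: 6.4. That's 0.8 units closer together.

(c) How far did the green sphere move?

2.0

From (7.5, 5.4) to (5.6, 4.8), the green sphere covered √(1.9² + 0.6²) ≈ 2.0 units.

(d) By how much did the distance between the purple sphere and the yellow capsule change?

+1.1

Before: roughly 3.6 units apart; after: 4.7. That's 1.1 units further apart.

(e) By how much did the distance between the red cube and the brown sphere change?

+3.3

They were about 2.1 units apart before and 5.4 after — 3.3 units further apart.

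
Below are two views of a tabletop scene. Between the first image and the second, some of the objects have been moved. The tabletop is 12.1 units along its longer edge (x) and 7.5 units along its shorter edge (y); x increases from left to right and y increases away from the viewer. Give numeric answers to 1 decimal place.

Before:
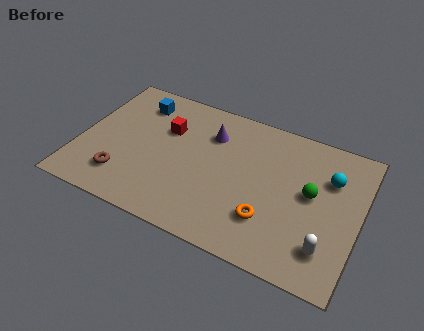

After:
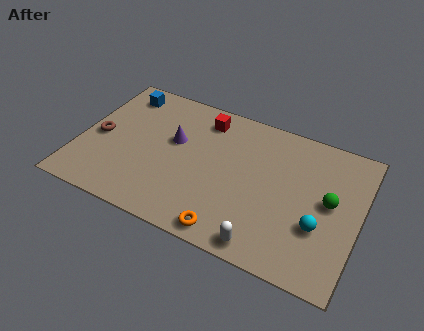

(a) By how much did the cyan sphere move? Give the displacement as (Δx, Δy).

(-0.2, -2.6)

From the two frames, the cyan sphere sits at roughly (10.7, 5.2) before and (10.5, 2.6) after.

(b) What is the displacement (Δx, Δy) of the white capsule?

(-2.5, -0.9)

The white capsule was at about (10.9, 1.7) and moved to about (8.4, 0.8).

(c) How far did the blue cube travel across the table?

0.9

The blue cube moved from about (2.2, 6.0) to (1.4, 6.3), a distance of √(0.8² + 0.3²) ≈ 0.9.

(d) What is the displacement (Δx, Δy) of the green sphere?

(0.8, -0.1)

From the two frames, the green sphere sits at roughly (10.0, 4.1) before and (10.8, 4.0) after.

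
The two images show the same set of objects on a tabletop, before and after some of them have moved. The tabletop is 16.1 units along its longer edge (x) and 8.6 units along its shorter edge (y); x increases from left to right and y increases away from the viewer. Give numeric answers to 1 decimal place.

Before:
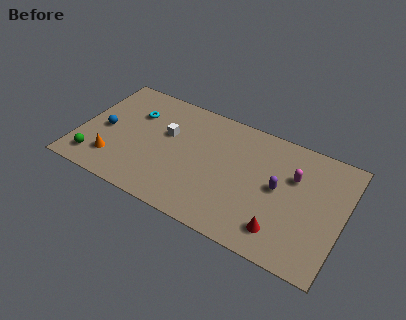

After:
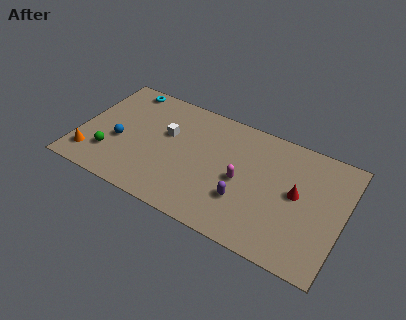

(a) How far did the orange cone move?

1.4

From (2.4, 2.0) to (1.0, 1.7), the orange cone covered √(1.4² + 0.3²) ≈ 1.4 units.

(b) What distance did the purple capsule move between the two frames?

2.6

From (12.2, 4.5) to (10.3, 2.7), the purple capsule covered √(1.9² + 1.8²) ≈ 2.6 units.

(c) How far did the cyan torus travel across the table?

1.9

From (3.1, 6.0) to (2.2, 7.7), the cyan torus covered √(0.9² + 1.7²) ≈ 1.9 units.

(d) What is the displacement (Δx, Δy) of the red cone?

(0.6, 2.9)

From the two frames, the red cone sits at roughly (12.7, 1.7) before and (13.3, 4.6) after.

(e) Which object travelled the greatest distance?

the magenta capsule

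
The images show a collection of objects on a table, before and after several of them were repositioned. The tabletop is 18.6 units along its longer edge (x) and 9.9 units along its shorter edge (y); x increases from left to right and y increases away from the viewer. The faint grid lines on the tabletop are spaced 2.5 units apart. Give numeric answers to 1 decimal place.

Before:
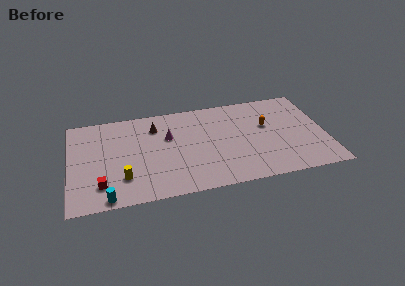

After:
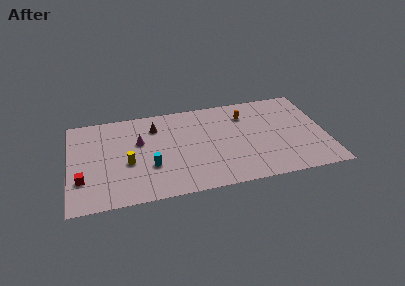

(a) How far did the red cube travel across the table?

1.5

The red cube moved from about (2.2, 2.2) to (0.9, 3.0), a distance of √(1.3² + 0.8²) ≈ 1.5.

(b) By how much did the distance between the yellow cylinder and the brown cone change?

-1.5

They were about 5.6 units apart before and 4.1 after — 1.5 units closer together.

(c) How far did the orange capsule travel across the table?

2.1

The orange capsule moved from about (14.4, 6.0) to (12.9, 7.5), a distance of √(1.5² + 1.5²) ≈ 2.1.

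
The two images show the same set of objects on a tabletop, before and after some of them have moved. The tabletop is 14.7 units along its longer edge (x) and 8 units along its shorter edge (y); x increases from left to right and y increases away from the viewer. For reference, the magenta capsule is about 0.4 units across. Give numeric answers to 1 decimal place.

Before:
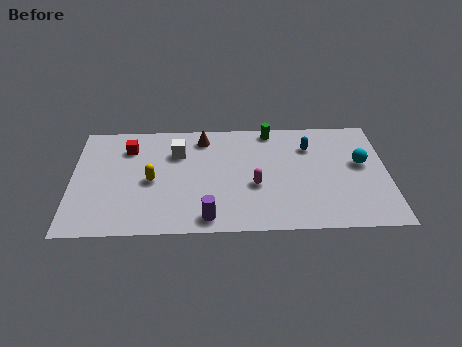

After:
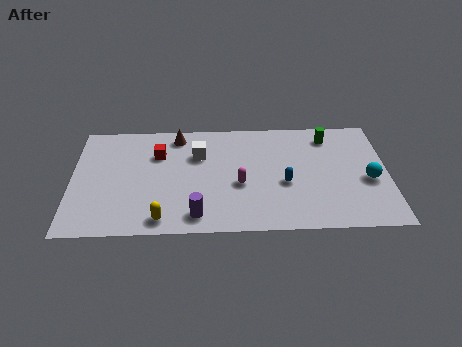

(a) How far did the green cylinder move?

2.8

From (9.3, 7.2) to (12.0, 6.6), the green cylinder covered √(2.7² + 0.6²) ≈ 2.8 units.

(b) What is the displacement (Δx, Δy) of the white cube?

(1.0, -0.2)

The white cube was at about (4.9, 5.7) and moved to about (5.9, 5.5).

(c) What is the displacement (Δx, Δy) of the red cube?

(1.4, -0.5)

From the two frames, the red cube sits at roughly (2.6, 6.1) before and (4.0, 5.6) after.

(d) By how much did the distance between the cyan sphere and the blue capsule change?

+1.2

The distance was about 2.7 in the first image and 3.9 in the second, so they moved 1.2 units further apart.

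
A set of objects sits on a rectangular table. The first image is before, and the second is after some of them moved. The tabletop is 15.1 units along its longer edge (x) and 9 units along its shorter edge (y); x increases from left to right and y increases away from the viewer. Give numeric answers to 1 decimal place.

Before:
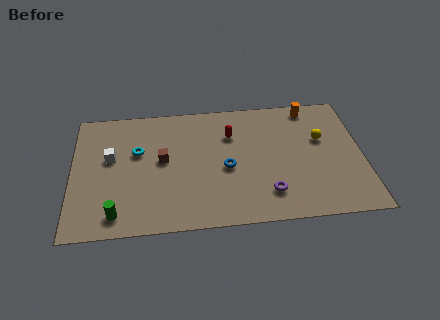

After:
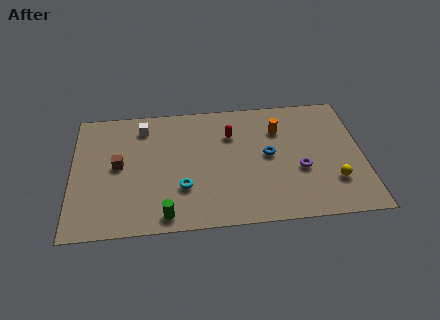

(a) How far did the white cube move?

2.7

The white cube was near (2.0, 5.3) before and (3.7, 7.4) after, so it travelled √(1.7² + 2.1²) ≈ 2.7 units.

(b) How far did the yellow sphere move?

3.1

The yellow sphere was near (13.0, 5.6) before and (13.5, 2.5) after, so it travelled √(0.5² + 3.1²) ≈ 3.1 units.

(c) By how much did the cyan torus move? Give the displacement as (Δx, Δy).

(2.3, -2.8)

From the two frames, the cyan torus sits at roughly (3.4, 5.6) before and (5.7, 2.8) after.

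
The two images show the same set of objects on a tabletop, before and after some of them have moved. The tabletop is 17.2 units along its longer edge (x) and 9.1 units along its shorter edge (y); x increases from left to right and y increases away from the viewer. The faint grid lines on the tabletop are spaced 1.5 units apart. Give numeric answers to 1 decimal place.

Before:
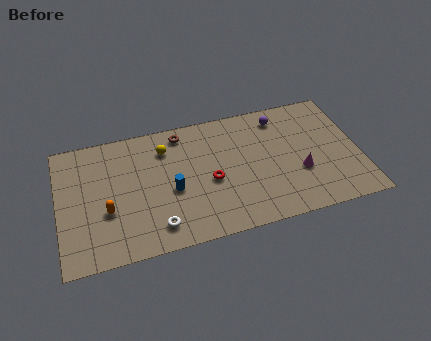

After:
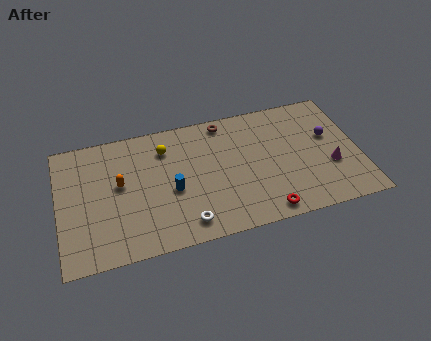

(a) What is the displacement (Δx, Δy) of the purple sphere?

(2.7, -2.1)

From the two frames, the purple sphere sits at roughly (12.9, 7.6) before and (15.6, 5.5) after.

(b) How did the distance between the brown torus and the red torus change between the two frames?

+3.2

Before: roughly 4.1 units apart; after: 7.3. That's 3.2 units further apart.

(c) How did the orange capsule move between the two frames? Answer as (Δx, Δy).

(0.8, 1.7)

The orange capsule started near (2.7, 3.4) and ended near (3.5, 5.1).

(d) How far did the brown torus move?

2.5

From (7.2, 7.9) to (9.7, 8.1), the brown torus covered √(2.5² + 0.2²) ≈ 2.5 units.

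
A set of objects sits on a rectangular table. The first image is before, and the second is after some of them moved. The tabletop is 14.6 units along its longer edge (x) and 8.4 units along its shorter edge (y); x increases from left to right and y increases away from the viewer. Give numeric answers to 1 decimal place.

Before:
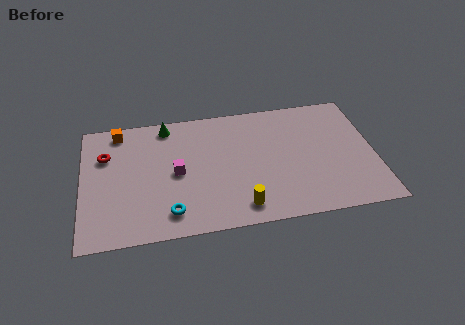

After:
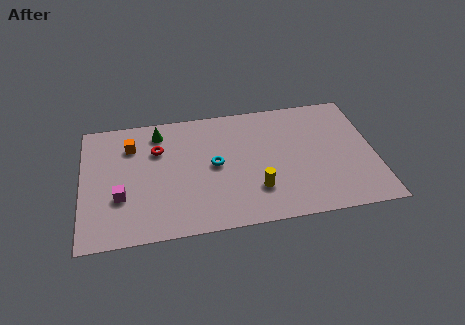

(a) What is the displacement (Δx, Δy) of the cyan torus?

(2.3, 2.8)

The cyan torus started near (4.3, 1.5) and ended near (6.6, 4.3).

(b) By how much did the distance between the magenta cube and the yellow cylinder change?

+2.5

The distance was about 4.2 in the first image and 6.7 in the second, so they moved 2.5 units further apart.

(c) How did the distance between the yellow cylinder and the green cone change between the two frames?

-0.4

They were about 7.0 units apart before and 6.6 after — 0.4 units closer together.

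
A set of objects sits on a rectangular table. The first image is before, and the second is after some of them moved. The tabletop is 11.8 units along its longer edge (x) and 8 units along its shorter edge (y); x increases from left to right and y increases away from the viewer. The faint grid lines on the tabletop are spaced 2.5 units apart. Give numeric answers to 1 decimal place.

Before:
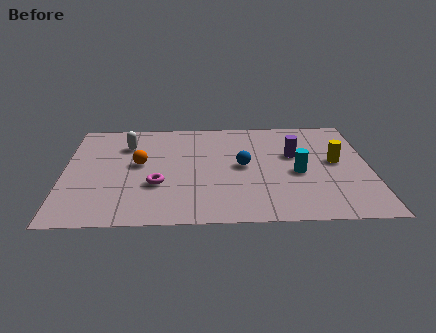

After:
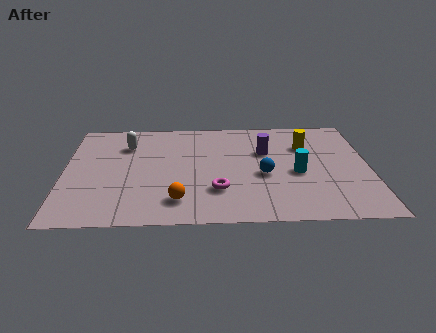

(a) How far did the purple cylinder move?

1.1

From (8.9, 4.9) to (7.8, 5.2), the purple cylinder covered √(1.1² + 0.3²) ≈ 1.1 units.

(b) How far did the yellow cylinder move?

1.7

From (10.5, 4.3) to (9.4, 5.6), the yellow cylinder covered √(1.1² + 1.3²) ≈ 1.7 units.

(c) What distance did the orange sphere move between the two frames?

3.2

From (2.9, 4.4) to (4.4, 1.6), the orange sphere covered √(1.5² + 2.8²) ≈ 3.2 units.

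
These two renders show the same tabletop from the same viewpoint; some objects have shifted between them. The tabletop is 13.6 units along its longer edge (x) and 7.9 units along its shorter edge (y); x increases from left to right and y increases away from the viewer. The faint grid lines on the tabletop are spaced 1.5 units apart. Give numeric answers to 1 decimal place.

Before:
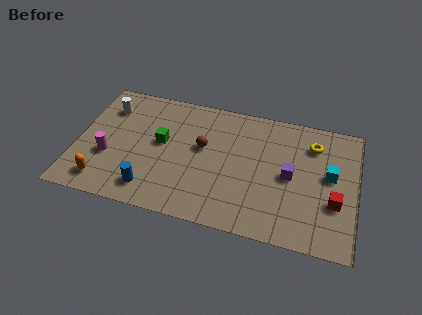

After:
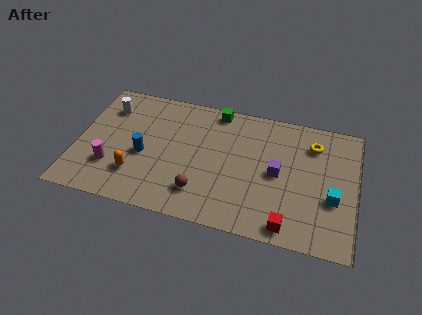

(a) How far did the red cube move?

2.8

The red cube was near (12.6, 2.8) before and (10.5, 0.9) after, so it travelled √(2.1² + 1.9²) ≈ 2.8 units.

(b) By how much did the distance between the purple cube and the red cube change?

+0.6

They were about 2.5 units apart before and 3.1 after — 0.6 units further apart.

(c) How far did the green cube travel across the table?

3.7

The green cube moved from about (4.1, 4.4) to (6.6, 7.1), a distance of √(2.5² + 2.7²) ≈ 3.7.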